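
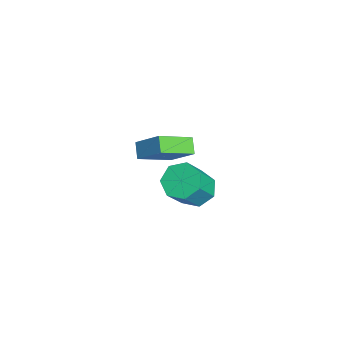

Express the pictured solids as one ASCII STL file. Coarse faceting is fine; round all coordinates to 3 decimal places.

solid 
facet normal -0.419 0.396 -0.817
outer loop
vertex 3.938 4.327 -1.119
vertex 3.068 4.336 -0.668
vertex 3.756 5.034 -0.683
endloop
endfacet
facet normal 0.882 0.390 -0.264
outer loop
vertex 3.938 4.327 -1.119
vertex 3.756 5.034 -0.683
vertex 4.841 3.475 0.636
endloop
endfacet
facet normal 0.882 0.390 -0.264
outer loop
vertex 4.841 3.475 0.636
vertex 3.756 5.034 -0.683
vertex 4.659 4.182 1.073
endloop
endfacet
facet normal 0.420 -0.396 0.816
outer loop
vertex 4.841 3.475 0.636
vertex 4.659 4.182 1.073
vertex 3.972 3.484 1.088
endloop
endfacet
facet normal -0.420 0.396 -0.816
outer loop
vertex 3.756 5.034 -0.683
vertex 3.068 4.336 -0.668
vertex 3.056 5.215 -0.235
endloop
endfacet
facet normal 0.382 0.893 0.237
outer loop
vertex 3.756 5.034 -0.683
vertex 3.056 5.215 -0.235
vertex 4.659 4.182 1.073
endloop
endfacet
facet normal 0.382 0.893 0.237
outer loop
vertex 4.659 4.182 1.073
vertex 3.056 5.215 -0.235
vertex 3.959 4.363 1.521
endloop
endfacet
facet normal 0.420 -0.396 0.816
outer loop
vertex 4.659 4.182 1.073
vertex 3.959 4.363 1.521
vertex 3.972 3.484 1.088
endloop
endfacet
facet normal -0.421 0.396 -0.816
outer loop
vertex 3.056 5.215 -0.235
vertex 3.068 4.336 -0.668
vertex 2.366 4.734 -0.113
endloop
endfacet
facet normal -0.405 0.723 0.559
outer loop
vertex 3.056 5.215 -0.235
vertex 2.366 4.734 -0.113
vertex 3.959 4.363 1.521
endloop
endfacet
facet normal -0.405 0.723 0.559
outer loop
vertex 3.959 4.363 1.521
vertex 2.366 4.734 -0.113
vertex 3.269 3.882 1.643
endloop
endfacet
facet normal 0.420 -0.396 0.816
outer loop
vertex 3.959 4.363 1.521
vertex 3.269 3.882 1.643
vertex 3.972 3.484 1.088
endloop
endfacet
facet normal -0.420 0.397 -0.816
outer loop
vertex 2.366 4.734 -0.113
vertex 3.068 4.336 -0.668
vertex 2.204 3.954 -0.409
endloop
endfacet
facet normal -0.887 0.009 0.461
outer loop
vertex 2.366 4.734 -0.113
vertex 2.204 3.954 -0.409
vertex 3.269 3.882 1.643
endloop
endfacet
facet normal -0.887 0.009 0.461
outer loop
vertex 3.269 3.882 1.643
vertex 2.204 3.954 -0.409
vertex 3.107 3.101 1.347
endloop
endfacet
facet normal 0.420 -0.397 0.816
outer loop
vertex 3.269 3.882 1.643
vertex 3.107 3.101 1.347
vertex 3.972 3.484 1.088
endloop
endfacet
facet normal -0.420 0.396 -0.816
outer loop
vertex 2.204 3.954 -0.409
vertex 3.068 4.336 -0.668
vertex 2.693 3.461 -0.9
endloop
endfacet
facet normal -0.702 -0.712 0.015
outer loop
vertex 2.204 3.954 -0.409
vertex 2.693 3.461 -0.9
vertex 3.107 3.101 1.347
endloop
endfacet
facet normal -0.701 -0.713 0.015
outer loop
vertex 3.107 3.101 1.347
vertex 2.693 3.461 -0.9
vertex 3.597 2.609 0.856
endloop
endfacet
facet normal 0.420 -0.396 0.816
outer loop
vertex 3.107 3.101 1.347
vertex 3.597 2.609 0.856
vertex 3.972 3.484 1.088
endloop
endfacet
facet normal -0.420 0.396 -0.817
outer loop
vertex 2.693 3.461 -0.9
vertex 3.068 4.336 -0.668
vertex 3.465 3.627 -1.216
endloop
endfacet
facet normal 0.012 -0.897 -0.442
outer loop
vertex 2.693 3.461 -0.9
vertex 3.465 3.627 -1.216
vertex 3.597 2.609 0.856
endloop
endfacet
facet normal 0.012 -0.897 -0.442
outer loop
vertex 3.597 2.609 0.856
vertex 3.465 3.627 -1.216
vertex 4.368 2.775 0.539
endloop
endfacet
facet normal 0.421 -0.397 0.816
outer loop
vertex 3.597 2.609 0.856
vertex 4.368 2.775 0.539
vertex 3.972 3.484 1.088
endloop
endfacet
facet normal -0.419 0.396 -0.817
outer loop
vertex 3.465 3.627 -1.216
vertex 3.068 4.336 -0.668
vertex 3.938 4.327 -1.119
endloop
endfacet
facet normal 0.717 -0.406 -0.566
outer loop
vertex 3.465 3.627 -1.216
vertex 3.938 4.327 -1.119
vertex 4.368 2.775 0.539
endloop
endfacet
facet normal 0.717 -0.406 -0.566
outer loop
vertex 4.368 2.775 0.539
vertex 3.938 4.327 -1.119
vertex 4.841 3.475 0.636
endloop
endfacet
facet normal 0.420 -0.397 0.816
outer loop
vertex 4.368 2.775 0.539
vertex 4.841 3.475 0.636
vertex 3.972 3.484 1.088
endloop
endfacet
facet normal -0.488 -0.549 -0.678
outer loop
vertex -1.536 2.462 -2.85
vertex -2.318 2.518 -2.332
vertex -2.082 4.195 -3.861
endloop
endfacet
facet normal 0.832 -0.060 -0.551
outer loop
vertex -1.222 5.162 -2.668
vertex -1.536 2.462 -2.85
vertex -2.082 4.195 -3.861
endloop
endfacet
facet normal -0.488 -0.549 -0.678
outer loop
vertex -2.082 4.195 -3.861
vertex -2.318 2.518 -2.332
vertex -2.864 4.251 -3.343
endloop
endfacet
facet normal -0.262 0.833 -0.486
outer loop
vertex -2.864 4.251 -3.343
vertex -1.222 5.162 -2.668
vertex -2.082 4.195 -3.861
endloop
endfacet
facet normal 0.262 -0.833 0.486
outer loop
vertex -1.536 2.462 -2.85
vertex -1.458 3.485 -1.139
vertex -2.318 2.518 -2.332
endloop
endfacet
facet normal 0.832 -0.060 -0.551
outer loop
vertex -0.676 3.429 -1.657
vertex -1.536 2.462 -2.85
vertex -1.222 5.162 -2.668
endloop
endfacet
facet normal 0.262 -0.833 0.486
outer loop
vertex -0.676 3.429 -1.657
vertex -1.458 3.485 -1.139
vertex -1.536 2.462 -2.85
endloop
endfacet
facet normal -0.832 0.060 0.551
outer loop
vertex -2.318 2.518 -2.332
vertex -1.458 3.485 -1.139
vertex -2.864 4.251 -3.343
endloop
endfacet
facet normal -0.262 0.833 -0.486
outer loop
vertex -2.004 5.218 -2.15
vertex -1.222 5.162 -2.668
vertex -2.864 4.251 -3.343
endloop
endfacet
facet normal -0.832 0.060 0.551
outer loop
vertex -2.864 4.251 -3.343
vertex -1.458 3.485 -1.139
vertex -2.004 5.218 -2.15
endloop
endfacet
facet normal 0.488 0.549 0.678
outer loop
vertex -2.004 5.218 -2.15
vertex -0.676 3.429 -1.657
vertex -1.222 5.162 -2.668
endloop
endfacet
facet normal 0.488 0.549 0.678
outer loop
vertex -1.458 3.485 -1.139
vertex -0.676 3.429 -1.657
vertex -2.004 5.218 -2.15
endloop
endfacet

endsolid


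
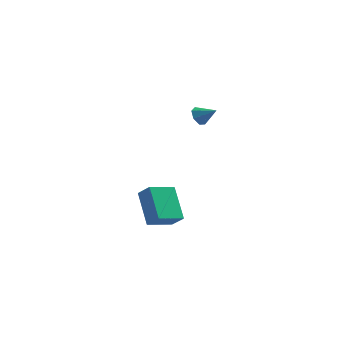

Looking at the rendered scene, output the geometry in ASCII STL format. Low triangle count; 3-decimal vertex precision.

solid 
facet normal -0.664 -0.696 0.272
outer loop
vertex -1.795 -4.792 0.118
vertex -2.55 -3.514 1.547
vertex -2.46 -4.423 -0.562
endloop
endfacet
facet normal 0.366 -0.620 -0.694
outer loop
vertex -1.47 -3.386 -0.967
vertex -1.795 -4.792 0.118
vertex -2.46 -4.423 -0.562
endloop
endfacet
facet normal -0.664 -0.697 0.272
outer loop
vertex -2.46 -4.423 -0.562
vertex -2.55 -3.514 1.547
vertex -3.215 -3.146 0.867
endloop
endfacet
facet normal -0.651 0.361 -0.667
outer loop
vertex -3.215 -3.146 0.867
vertex -1.47 -3.386 -0.967
vertex -2.46 -4.423 -0.562
endloop
endfacet
facet normal 0.651 -0.361 0.667
outer loop
vertex -1.795 -4.792 0.118
vertex -1.56 -2.477 1.142
vertex -2.55 -3.514 1.547
endloop
endfacet
facet normal 0.366 -0.620 -0.694
outer loop
vertex -0.805 -3.754 -0.287
vertex -1.795 -4.792 0.118
vertex -1.47 -3.386 -0.967
endloop
endfacet
facet normal 0.652 -0.361 0.667
outer loop
vertex -0.805 -3.754 -0.287
vertex -1.56 -2.477 1.142
vertex -1.795 -4.792 0.118
endloop
endfacet
facet normal -0.366 0.620 0.694
outer loop
vertex -2.55 -3.514 1.547
vertex -1.56 -2.477 1.142
vertex -3.215 -3.146 0.867
endloop
endfacet
facet normal -0.652 0.361 -0.667
outer loop
vertex -2.225 -2.108 0.462
vertex -1.47 -3.386 -0.967
vertex -3.215 -3.146 0.867
endloop
endfacet
facet normal -0.366 0.620 0.694
outer loop
vertex -3.215 -3.146 0.867
vertex -1.56 -2.477 1.142
vertex -2.225 -2.108 0.462
endloop
endfacet
facet normal 0.664 0.697 -0.272
outer loop
vertex -2.225 -2.108 0.462
vertex -0.805 -3.754 -0.287
vertex -1.47 -3.386 -0.967
endloop
endfacet
facet normal 0.664 0.697 -0.272
outer loop
vertex -1.56 -2.477 1.142
vertex -0.805 -3.754 -0.287
vertex -2.225 -2.108 0.462
endloop
endfacet
facet normal -0.848 0.132 -0.514
outer loop
vertex -1.205 2.878 3.116
vertex -1.531 2.883 3.655
vertex -1.27 3.368 3.349
endloop
endfacet
facet normal 0.846 0.316 -0.430
outer loop
vertex -1.205 2.878 3.116
vertex -1.27 3.368 3.349
vertex -0.589 2.737 4.225
endloop
endfacet
facet normal -0.848 0.133 -0.513
outer loop
vertex -1.27 3.368 3.349
vertex -1.531 2.883 3.655
vertex -1.531 3.493 3.813
endloop
endfacet
facet normal 0.590 0.799 0.117
outer loop
vertex -1.27 3.368 3.349
vertex -1.531 3.493 3.813
vertex -0.589 2.737 4.225
endloop
endfacet
facet normal -0.848 0.133 -0.513
outer loop
vertex -1.531 3.493 3.813
vertex -1.531 2.883 3.655
vertex -1.792 3.159 4.158
endloop
endfacet
facet normal 0.181 0.635 0.751
outer loop
vertex -1.531 3.493 3.813
vertex -1.792 3.159 4.158
vertex -0.589 2.737 4.225
endloop
endfacet
facet normal -0.849 0.131 -0.512
outer loop
vertex -1.792 3.159 4.158
vertex -1.531 2.883 3.655
vertex -1.856 2.617 4.125
endloop
endfacet
facet normal -0.074 -0.052 0.996
outer loop
vertex -1.792 3.159 4.158
vertex -1.856 2.617 4.125
vertex -0.589 2.737 4.225
endloop
endfacet
facet normal -0.849 0.131 -0.513
outer loop
vertex -1.856 2.617 4.125
vertex -1.531 2.883 3.655
vertex -1.675 2.276 3.738
endloop
endfacet
facet normal 0.018 -0.746 0.666
outer loop
vertex -1.856 2.617 4.125
vertex -1.675 2.276 3.738
vertex -0.589 2.737 4.225
endloop
endfacet
facet normal -0.849 0.131 -0.512
outer loop
vertex -1.675 2.276 3.738
vertex -1.531 2.883 3.655
vertex -1.386 2.392 3.289
endloop
endfacet
facet normal 0.387 -0.922 0.011
outer loop
vertex -1.675 2.276 3.738
vertex -1.386 2.392 3.289
vertex -0.589 2.737 4.225
endloop
endfacet
facet normal -0.848 0.133 -0.514
outer loop
vertex -1.386 2.392 3.289
vertex -1.531 2.883 3.655
vertex -1.205 2.878 3.116
endloop
endfacet
facet normal 0.755 -0.451 -0.477
outer loop
vertex -1.386 2.392 3.289
vertex -1.205 2.878 3.116
vertex -0.589 2.737 4.225
endloop
endfacet

endsolid


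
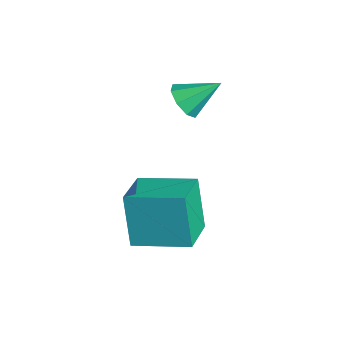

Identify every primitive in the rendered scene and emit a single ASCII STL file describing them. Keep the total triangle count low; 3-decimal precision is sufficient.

solid 
facet normal -0.504 -0.844 -0.185
outer loop
vertex 1.91 -4.648 -0.143
vertex 0.516 -3.715 -0.605
vertex 2.612 -4.617 -2.196
endloop
endfacet
facet normal 0.801 -0.536 0.266
outer loop
vertex 3.704 -2.785 -1.795
vertex 1.91 -4.648 -0.143
vertex 2.612 -4.617 -2.196
endloop
endfacet
facet normal -0.503 -0.844 -0.185
outer loop
vertex 2.612 -4.617 -2.196
vertex 0.516 -3.715 -0.605
vertex 1.218 -3.684 -2.659
endloop
endfacet
facet normal 0.324 0.014 -0.946
outer loop
vertex 1.218 -3.684 -2.659
vertex 3.704 -2.785 -1.795
vertex 2.612 -4.617 -2.196
endloop
endfacet
facet normal -0.323 -0.014 0.946
outer loop
vertex 1.91 -4.648 -0.143
vertex 1.608 -1.883 -0.204
vertex 0.516 -3.715 -0.605
endloop
endfacet
facet normal 0.801 -0.536 0.266
outer loop
vertex 3.002 -2.816 0.259
vertex 1.91 -4.648 -0.143
vertex 3.704 -2.785 -1.795
endloop
endfacet
facet normal -0.324 -0.015 0.946
outer loop
vertex 3.002 -2.816 0.259
vertex 1.608 -1.883 -0.204
vertex 1.91 -4.648 -0.143
endloop
endfacet
facet normal -0.801 0.536 -0.266
outer loop
vertex 0.516 -3.715 -0.605
vertex 1.608 -1.883 -0.204
vertex 1.218 -3.684 -2.659
endloop
endfacet
facet normal 0.323 0.015 -0.946
outer loop
vertex 2.31 -1.852 -2.257
vertex 3.704 -2.785 -1.795
vertex 1.218 -3.684 -2.659
endloop
endfacet
facet normal -0.801 0.536 -0.266
outer loop
vertex 1.218 -3.684 -2.659
vertex 1.608 -1.883 -0.204
vertex 2.31 -1.852 -2.257
endloop
endfacet
facet normal 0.504 0.844 0.185
outer loop
vertex 2.31 -1.852 -2.257
vertex 3.002 -2.816 0.259
vertex 3.704 -2.785 -1.795
endloop
endfacet
facet normal 0.503 0.844 0.185
outer loop
vertex 1.608 -1.883 -0.204
vertex 3.002 -2.816 0.259
vertex 2.31 -1.852 -2.257
endloop
endfacet
facet normal -0.206 -0.787 -0.581
outer loop
vertex -0.713 -1.205 1.017
vertex -1.296 -1.433 1.532
vertex -1.263 -0.958 0.877
endloop
endfacet
facet normal 0.459 0.758 -0.463
outer loop
vertex -0.713 -1.205 1.017
vertex -1.263 -0.958 0.877
vertex -0.964 -0.167 2.468
endloop
endfacet
facet normal -0.205 -0.787 -0.581
outer loop
vertex -1.263 -0.958 0.877
vertex -1.296 -1.433 1.532
vertex -1.833 -0.989 1.12
endloop
endfacet
facet normal -0.219 0.889 -0.401
outer loop
vertex -1.263 -0.958 0.877
vertex -1.833 -0.989 1.12
vertex -0.964 -0.167 2.468
endloop
endfacet
facet normal -0.205 -0.787 -0.581
outer loop
vertex -1.833 -0.989 1.12
vertex -1.296 -1.433 1.532
vertex -2.088 -1.28 1.604
endloop
endfacet
facet normal -0.718 0.695 0.039
outer loop
vertex -1.833 -0.989 1.12
vertex -2.088 -1.28 1.604
vertex -0.964 -0.167 2.468
endloop
endfacet
facet normal -0.205 -0.787 -0.581
outer loop
vertex -2.088 -1.28 1.604
vertex -1.296 -1.433 1.532
vertex -1.878 -1.661 2.046
endloop
endfacet
facet normal -0.746 0.286 0.601
outer loop
vertex -2.088 -1.28 1.604
vertex -1.878 -1.661 2.046
vertex -0.964 -0.167 2.468
endloop
endfacet
facet normal -0.206 -0.786 -0.582
outer loop
vertex -1.878 -1.661 2.046
vertex -1.296 -1.433 1.532
vertex -1.328 -1.909 2.186
endloop
endfacet
facet normal -0.285 -0.095 0.954
outer loop
vertex -1.878 -1.661 2.046
vertex -1.328 -1.909 2.186
vertex -0.964 -0.167 2.468
endloop
endfacet
facet normal -0.206 -0.786 -0.582
outer loop
vertex -1.328 -1.909 2.186
vertex -1.296 -1.433 1.532
vertex -0.758 -1.878 1.943
endloop
endfacet
facet normal 0.392 -0.226 0.892
outer loop
vertex -1.328 -1.909 2.186
vertex -0.758 -1.878 1.943
vertex -0.964 -0.167 2.468
endloop
endfacet
facet normal -0.206 -0.787 -0.582
outer loop
vertex -0.758 -1.878 1.943
vertex -1.296 -1.433 1.532
vertex -0.503 -1.587 1.459
endloop
endfacet
facet normal 0.892 -0.031 0.451
outer loop
vertex -0.758 -1.878 1.943
vertex -0.503 -1.587 1.459
vertex -0.964 -0.167 2.468
endloop
endfacet
facet normal -0.206 -0.787 -0.582
outer loop
vertex -0.503 -1.587 1.459
vertex -1.296 -1.433 1.532
vertex -0.713 -1.205 1.017
endloop
endfacet
facet normal 0.919 0.377 -0.111
outer loop
vertex -0.503 -1.587 1.459
vertex -0.713 -1.205 1.017
vertex -0.964 -0.167 2.468
endloop
endfacet

endsolid


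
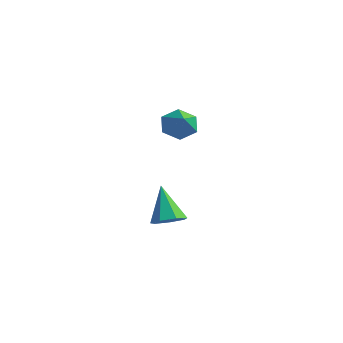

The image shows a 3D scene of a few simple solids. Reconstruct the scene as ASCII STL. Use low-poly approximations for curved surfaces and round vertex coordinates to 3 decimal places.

solid 
facet normal 0.472 -0.123 -0.873
outer loop
vertex 3.013 -3.523 -1.99
vertex 2.369 -3.403 -2.355
vertex 2.888 -2.904 -2.145
endloop
endfacet
facet normal 0.643 0.306 0.702
outer loop
vertex 3.013 -3.523 -1.99
vertex 2.888 -2.904 -2.145
vertex 1.511 -3.177 -0.765
endloop
endfacet
facet normal 0.472 -0.123 -0.873
outer loop
vertex 2.888 -2.904 -2.145
vertex 2.369 -3.403 -2.355
vertex 2.372 -2.66 -2.458
endloop
endfacet
facet normal 0.199 0.904 0.377
outer loop
vertex 2.888 -2.904 -2.145
vertex 2.372 -2.66 -2.458
vertex 1.511 -3.177 -0.765
endloop
endfacet
facet normal 0.471 -0.123 -0.873
outer loop
vertex 2.372 -2.66 -2.458
vertex 2.369 -3.403 -2.355
vertex 1.854 -2.975 -2.693
endloop
endfacet
facet normal -0.519 0.855 -0.003
outer loop
vertex 2.372 -2.66 -2.458
vertex 1.854 -2.975 -2.693
vertex 1.511 -3.177 -0.765
endloop
endfacet
facet normal 0.470 -0.124 -0.874
outer loop
vertex 1.854 -2.975 -2.693
vertex 2.369 -3.403 -2.355
vertex 1.723 -3.613 -2.673
endloop
endfacet
facet normal -0.969 0.194 -0.152
outer loop
vertex 1.854 -2.975 -2.693
vertex 1.723 -3.613 -2.673
vertex 1.511 -3.177 -0.765
endloop
endfacet
facet normal 0.470 -0.124 -0.874
outer loop
vertex 1.723 -3.613 -2.673
vertex 2.369 -3.403 -2.355
vertex 2.079 -4.092 -2.413
endloop
endfacet
facet normal -0.813 -0.581 0.042
outer loop
vertex 1.723 -3.613 -2.673
vertex 2.079 -4.092 -2.413
vertex 1.511 -3.177 -0.765
endloop
endfacet
facet normal 0.471 -0.125 -0.873
outer loop
vertex 2.079 -4.092 -2.413
vertex 2.369 -3.403 -2.355
vertex 2.653 -4.052 -2.109
endloop
endfacet
facet normal -0.168 -0.885 0.434
outer loop
vertex 2.079 -4.092 -2.413
vertex 2.653 -4.052 -2.109
vertex 1.511 -3.177 -0.765
endloop
endfacet
facet normal 0.472 -0.125 -0.873
outer loop
vertex 2.653 -4.052 -2.109
vertex 2.369 -3.403 -2.355
vertex 3.013 -3.523 -1.99
endloop
endfacet
facet normal 0.480 -0.490 0.727
outer loop
vertex 2.653 -4.052 -2.109
vertex 3.013 -3.523 -1.99
vertex 1.511 -3.177 -0.765
endloop
endfacet
facet normal -0.770 0.379 -0.513
outer loop
vertex -2.762 1.772 0.045
vertex -3.302 1.222 0.449
vertex -3.144 2.006 0.791
endloop
endfacet
facet normal 0.782 0.584 0.218
outer loop
vertex -2.762 1.772 0.045
vertex -3.144 2.006 0.791
vertex -2.278 0.718 1.131
endloop
endfacet
facet normal -0.770 0.379 -0.513
outer loop
vertex -3.144 2.006 0.791
vertex -3.302 1.222 0.449
vertex -3.684 1.456 1.195
endloop
endfacet
facet normal 0.251 0.401 0.881
outer loop
vertex -3.144 2.006 0.791
vertex -3.684 1.456 1.195
vertex -2.278 0.718 1.131
endloop
endfacet
facet normal -0.770 0.380 -0.513
outer loop
vertex -3.684 1.456 1.195
vertex -3.302 1.222 0.449
vertex -3.842 0.672 0.852
endloop
endfacet
facet normal -0.153 -0.370 0.916
outer loop
vertex -3.684 1.456 1.195
vertex -3.842 0.672 0.852
vertex -2.278 0.718 1.131
endloop
endfacet
facet normal -0.770 0.380 -0.513
outer loop
vertex -3.842 0.672 0.852
vertex -3.302 1.222 0.449
vertex -3.46 0.438 0.106
endloop
endfacet
facet normal -0.023 -0.957 0.288
outer loop
vertex -3.842 0.672 0.852
vertex -3.46 0.438 0.106
vertex -2.278 0.718 1.131
endloop
endfacet
facet normal -0.770 0.380 -0.513
outer loop
vertex -3.46 0.438 0.106
vertex -3.302 1.222 0.449
vertex -2.92 0.988 -0.297
endloop
endfacet
facet normal 0.509 -0.775 -0.375
outer loop
vertex -3.46 0.438 0.106
vertex -2.92 0.988 -0.297
vertex -2.278 0.718 1.131
endloop
endfacet
facet normal -0.770 0.379 -0.513
outer loop
vertex -2.92 0.988 -0.297
vertex -3.302 1.222 0.449
vertex -2.762 1.772 0.045
endloop
endfacet
facet normal 0.912 -0.005 -0.411
outer loop
vertex -2.92 0.988 -0.297
vertex -2.762 1.772 0.045
vertex -2.278 0.718 1.131
endloop
endfacet

endsolid


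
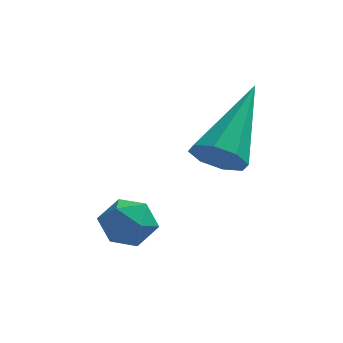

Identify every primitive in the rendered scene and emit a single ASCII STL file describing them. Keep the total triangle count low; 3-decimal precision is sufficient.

solid 
facet normal -0.193 0.967 0.163
outer loop
vertex -2.331 1.873 -3.624
vertex -2.237 1.786 -2.996
vertex -1.745 1.948 -3.374
endloop
endfacet
facet normal 0.094 0.871 -0.483
outer loop
vertex -2.331 1.873 -3.624
vertex -1.745 1.948 -3.374
vertex -1.818 1.645 -3.935
endloop
endfacet
facet normal -0.327 0.420 -0.847
outer loop
vertex -2.331 1.873 -3.624
vertex -1.818 1.645 -3.935
vertex -2.354 1.295 -3.902
endloop
endfacet
facet normal -0.872 0.240 -0.426
outer loop
vertex -2.331 1.873 -3.624
vertex -2.354 1.295 -3.902
vertex -2.613 1.383 -3.322
endloop
endfacet
facet normal -0.792 0.578 0.199
outer loop
vertex -2.331 1.873 -3.624
vertex -2.613 1.383 -3.322
vertex -2.237 1.786 -2.996
endloop
endfacet
facet normal 0.730 0.557 -0.396
outer loop
vertex -1.818 1.645 -3.935
vertex -1.745 1.948 -3.374
vertex -1.407 1.417 -3.498
endloop
endfacet
facet normal 0.263 0.714 0.648
outer loop
vertex -1.745 1.948 -3.374
vertex -2.237 1.786 -2.996
vertex -1.666 1.505 -2.918
endloop
endfacet
facet normal -0.703 0.085 0.706
outer loop
vertex -2.237 1.786 -2.996
vertex -2.613 1.383 -3.322
vertex -2.202 1.155 -2.885
endloop
endfacet
facet normal -0.834 -0.460 -0.303
outer loop
vertex -2.613 1.383 -3.322
vertex -2.354 1.295 -3.902
vertex -2.275 0.852 -3.446
endloop
endfacet
facet normal 0.051 -0.170 -0.984
outer loop
vertex -2.354 1.295 -3.902
vertex -1.818 1.645 -3.935
vertex -1.783 1.014 -3.824
endloop
endfacet
facet normal 0.872 -0.240 0.426
outer loop
vertex -1.689 0.927 -3.196
vertex -1.407 1.417 -3.498
vertex -1.666 1.505 -2.918
endloop
endfacet
facet normal 0.327 -0.420 0.847
outer loop
vertex -1.689 0.927 -3.196
vertex -1.666 1.505 -2.918
vertex -2.202 1.155 -2.885
endloop
endfacet
facet normal -0.094 -0.871 0.483
outer loop
vertex -1.689 0.927 -3.196
vertex -2.202 1.155 -2.885
vertex -2.275 0.852 -3.446
endloop
endfacet
facet normal 0.193 -0.967 -0.163
outer loop
vertex -1.689 0.927 -3.196
vertex -2.275 0.852 -3.446
vertex -1.783 1.014 -3.824
endloop
endfacet
facet normal 0.792 -0.578 -0.199
outer loop
vertex -1.689 0.927 -3.196
vertex -1.783 1.014 -3.824
vertex -1.407 1.417 -3.498
endloop
endfacet
facet normal 0.834 0.460 0.303
outer loop
vertex -1.666 1.505 -2.918
vertex -1.407 1.417 -3.498
vertex -1.745 1.948 -3.374
endloop
endfacet
facet normal -0.051 0.170 0.984
outer loop
vertex -2.202 1.155 -2.885
vertex -1.666 1.505 -2.918
vertex -2.237 1.786 -2.996
endloop
endfacet
facet normal -0.730 -0.557 0.396
outer loop
vertex -2.275 0.852 -3.446
vertex -2.202 1.155 -2.885
vertex -2.613 1.383 -3.322
endloop
endfacet
facet normal -0.263 -0.714 -0.648
outer loop
vertex -1.783 1.014 -3.824
vertex -2.275 0.852 -3.446
vertex -2.354 1.295 -3.902
endloop
endfacet
facet normal 0.703 -0.085 -0.706
outer loop
vertex -1.407 1.417 -3.498
vertex -1.783 1.014 -3.824
vertex -1.818 1.645 -3.935
endloop
endfacet
facet normal -0.278 -0.773 -0.570
outer loop
vertex 0.141 2.175 -2.269
vertex -0.327 2.047 -1.867
vertex -0.267 2.405 -2.382
endloop
endfacet
facet normal 0.511 0.606 -0.609
outer loop
vertex 0.141 2.175 -2.269
vertex -0.267 2.405 -2.382
vertex 0.267 3.693 -0.653
endloop
endfacet
facet normal -0.280 -0.773 -0.570
outer loop
vertex -0.267 2.405 -2.382
vertex -0.327 2.047 -1.867
vertex -0.71 2.426 -2.193
endloop
endfacet
facet normal -0.195 0.814 -0.547
outer loop
vertex -0.267 2.405 -2.382
vertex -0.71 2.426 -2.193
vertex 0.267 3.693 -0.653
endloop
endfacet
facet normal -0.278 -0.772 -0.571
outer loop
vertex -0.71 2.426 -2.193
vertex -0.327 2.047 -1.867
vertex -0.929 2.224 -1.813
endloop
endfacet
facet normal -0.743 0.665 -0.075
outer loop
vertex -0.71 2.426 -2.193
vertex -0.929 2.224 -1.813
vertex 0.267 3.693 -0.653
endloop
endfacet
facet normal -0.278 -0.773 -0.570
outer loop
vertex -0.929 2.224 -1.813
vertex -0.327 2.047 -1.867
vertex -0.794 1.919 -1.465
endloop
endfacet
facet normal -0.813 0.244 0.529
outer loop
vertex -0.929 2.224 -1.813
vertex -0.794 1.919 -1.465
vertex 0.267 3.693 -0.653
endloop
endfacet
facet normal -0.278 -0.773 -0.570
outer loop
vertex -0.794 1.919 -1.465
vertex -0.327 2.047 -1.867
vertex -0.386 1.689 -1.352
endloop
endfacet
facet normal -0.364 -0.199 0.910
outer loop
vertex -0.794 1.919 -1.465
vertex -0.386 1.689 -1.352
vertex 0.267 3.693 -0.653
endloop
endfacet
facet normal -0.280 -0.773 -0.569
outer loop
vertex -0.386 1.689 -1.352
vertex -0.327 2.047 -1.867
vertex 0.057 1.668 -1.541
endloop
endfacet
facet normal 0.342 -0.407 0.847
outer loop
vertex -0.386 1.689 -1.352
vertex 0.057 1.668 -1.541
vertex 0.267 3.693 -0.653
endloop
endfacet
facet normal -0.278 -0.773 -0.571
outer loop
vertex 0.057 1.668 -1.541
vertex -0.327 2.047 -1.867
vertex 0.276 1.87 -1.921
endloop
endfacet
facet normal 0.890 -0.257 0.376
outer loop
vertex 0.057 1.668 -1.541
vertex 0.276 1.87 -1.921
vertex 0.267 3.693 -0.653
endloop
endfacet
facet normal -0.278 -0.773 -0.570
outer loop
vertex 0.276 1.87 -1.921
vertex -0.327 2.047 -1.867
vertex 0.141 2.175 -2.269
endloop
endfacet
facet normal 0.960 0.164 -0.229
outer loop
vertex 0.276 1.87 -1.921
vertex 0.141 2.175 -2.269
vertex 0.267 3.693 -0.653
endloop
endfacet

endsolid


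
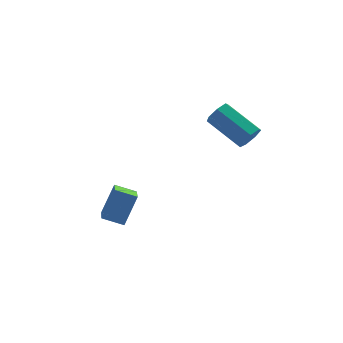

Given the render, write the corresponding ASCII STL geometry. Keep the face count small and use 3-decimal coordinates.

solid 
facet normal -0.519 -0.252 -0.817
outer loop
vertex -2.921 1.68 -0.466
vertex -2.367 2.979 -1.218
vertex -2.069 1.106 -0.83
endloop
endfacet
facet normal -0.346 -0.812 0.470
outer loop
vertex -1.213 1.521 0.518
vertex -2.921 1.68 -0.466
vertex -2.069 1.106 -0.83
endloop
endfacet
facet normal -0.519 -0.252 -0.817
outer loop
vertex -2.069 1.106 -0.83
vertex -2.367 2.979 -1.218
vertex -1.515 2.405 -1.582
endloop
endfacet
facet normal 0.782 -0.527 -0.334
outer loop
vertex -1.515 2.405 -1.582
vertex -1.213 1.521 0.518
vertex -2.069 1.106 -0.83
endloop
endfacet
facet normal -0.782 0.527 0.334
outer loop
vertex -2.921 1.68 -0.466
vertex -1.511 3.394 0.13
vertex -2.367 2.979 -1.218
endloop
endfacet
facet normal -0.346 -0.812 0.470
outer loop
vertex -2.065 2.095 0.882
vertex -2.921 1.68 -0.466
vertex -1.213 1.521 0.518
endloop
endfacet
facet normal -0.782 0.527 0.334
outer loop
vertex -2.065 2.095 0.882
vertex -1.511 3.394 0.13
vertex -2.921 1.68 -0.466
endloop
endfacet
facet normal 0.346 0.812 -0.470
outer loop
vertex -2.367 2.979 -1.218
vertex -1.511 3.394 0.13
vertex -1.515 2.405 -1.582
endloop
endfacet
facet normal 0.782 -0.527 -0.334
outer loop
vertex -0.659 2.82 -0.234
vertex -1.213 1.521 0.518
vertex -1.515 2.405 -1.582
endloop
endfacet
facet normal 0.346 0.812 -0.470
outer loop
vertex -1.515 2.405 -1.582
vertex -1.511 3.394 0.13
vertex -0.659 2.82 -0.234
endloop
endfacet
facet normal 0.519 0.252 0.817
outer loop
vertex -0.659 2.82 -0.234
vertex -2.065 2.095 0.882
vertex -1.213 1.521 0.518
endloop
endfacet
facet normal 0.519 0.252 0.817
outer loop
vertex -1.511 3.394 0.13
vertex -2.065 2.095 0.882
vertex -0.659 2.82 -0.234
endloop
endfacet
facet normal 0.390 -0.808 -0.441
outer loop
vertex 4.318 0.506 3.994
vertex 3.988 0.666 3.409
vertex 4.618 0.858 3.614
endloop
endfacet
facet normal 0.772 0.027 0.635
outer loop
vertex 4.318 0.506 3.994
vertex 4.618 0.858 3.614
vertex 3.502 2.194 4.916
endloop
endfacet
facet normal 0.772 0.027 0.635
outer loop
vertex 3.502 2.194 4.916
vertex 4.618 0.858 3.614
vertex 3.802 2.547 4.536
endloop
endfacet
facet normal -0.391 0.808 0.441
outer loop
vertex 3.502 2.194 4.916
vertex 3.802 2.547 4.536
vertex 3.172 2.354 4.331
endloop
endfacet
facet normal 0.390 -0.808 -0.442
outer loop
vertex 4.618 0.858 3.614
vertex 3.988 0.666 3.409
vertex 4.444 1.066 3.08
endloop
endfacet
facet normal 0.874 0.476 -0.099
outer loop
vertex 4.618 0.858 3.614
vertex 4.444 1.066 3.08
vertex 3.802 2.547 4.536
endloop
endfacet
facet normal 0.873 0.477 -0.100
outer loop
vertex 3.802 2.547 4.536
vertex 4.444 1.066 3.08
vertex 3.628 2.754 4.002
endloop
endfacet
facet normal -0.391 0.808 0.441
outer loop
vertex 3.802 2.547 4.536
vertex 3.628 2.754 4.002
vertex 3.172 2.354 4.331
endloop
endfacet
facet normal 0.391 -0.808 -0.441
outer loop
vertex 4.444 1.066 3.08
vertex 3.988 0.666 3.409
vertex 3.927 0.972 2.794
endloop
endfacet
facet normal 0.317 0.568 -0.760
outer loop
vertex 4.444 1.066 3.08
vertex 3.927 0.972 2.794
vertex 3.628 2.754 4.002
endloop
endfacet
facet normal 0.318 0.568 -0.759
outer loop
vertex 3.628 2.754 4.002
vertex 3.927 0.972 2.794
vertex 3.111 2.661 3.716
endloop
endfacet
facet normal -0.390 0.808 0.442
outer loop
vertex 3.628 2.754 4.002
vertex 3.111 2.661 3.716
vertex 3.172 2.354 4.331
endloop
endfacet
facet normal 0.390 -0.809 -0.441
outer loop
vertex 3.927 0.972 2.794
vertex 3.988 0.666 3.409
vertex 3.455 0.648 2.971
endloop
endfacet
facet normal -0.477 0.232 -0.848
outer loop
vertex 3.927 0.972 2.794
vertex 3.455 0.648 2.971
vertex 3.111 2.661 3.716
endloop
endfacet
facet normal -0.478 0.232 -0.847
outer loop
vertex 3.111 2.661 3.716
vertex 3.455 0.648 2.971
vertex 2.639 2.336 3.893
endloop
endfacet
facet normal -0.390 0.808 0.442
outer loop
vertex 3.111 2.661 3.716
vertex 2.639 2.336 3.893
vertex 3.172 2.354 4.331
endloop
endfacet
facet normal 0.390 -0.808 -0.442
outer loop
vertex 3.455 0.648 2.971
vertex 3.988 0.666 3.409
vertex 3.385 0.337 3.478
endloop
endfacet
facet normal -0.913 -0.279 -0.297
outer loop
vertex 3.455 0.648 2.971
vertex 3.385 0.337 3.478
vertex 2.639 2.336 3.893
endloop
endfacet
facet normal -0.913 -0.279 -0.297
outer loop
vertex 2.639 2.336 3.893
vertex 3.385 0.337 3.478
vertex 2.569 2.026 4.4
endloop
endfacet
facet normal -0.389 0.809 0.441
outer loop
vertex 2.639 2.336 3.893
vertex 2.569 2.026 4.4
vertex 3.172 2.354 4.331
endloop
endfacet
facet normal 0.390 -0.808 -0.441
outer loop
vertex 3.385 0.337 3.478
vertex 3.988 0.666 3.409
vertex 3.769 0.274 3.933
endloop
endfacet
facet normal -0.661 -0.580 0.477
outer loop
vertex 3.385 0.337 3.478
vertex 3.769 0.274 3.933
vertex 2.569 2.026 4.4
endloop
endfacet
facet normal -0.661 -0.580 0.476
outer loop
vertex 2.569 2.026 4.4
vertex 3.769 0.274 3.933
vertex 2.953 1.962 4.855
endloop
endfacet
facet normal -0.389 0.808 0.442
outer loop
vertex 2.569 2.026 4.4
vertex 2.953 1.962 4.855
vertex 3.172 2.354 4.331
endloop
endfacet
facet normal 0.390 -0.808 -0.441
outer loop
vertex 3.769 0.274 3.933
vertex 3.988 0.666 3.409
vertex 4.318 0.506 3.994
endloop
endfacet
facet normal 0.089 -0.444 0.892
outer loop
vertex 3.769 0.274 3.933
vertex 4.318 0.506 3.994
vertex 2.953 1.962 4.855
endloop
endfacet
facet normal 0.089 -0.444 0.892
outer loop
vertex 2.953 1.962 4.855
vertex 4.318 0.506 3.994
vertex 3.502 2.194 4.916
endloop
endfacet
facet normal -0.390 0.808 0.441
outer loop
vertex 2.953 1.962 4.855
vertex 3.502 2.194 4.916
vertex 3.172 2.354 4.331
endloop
endfacet

endsolid


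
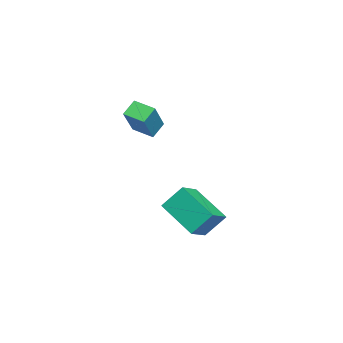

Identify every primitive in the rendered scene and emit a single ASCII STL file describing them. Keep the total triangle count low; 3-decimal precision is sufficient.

solid 
facet normal -0.663 0.077 -0.745
outer loop
vertex -0.131 -2.573 3.545
vertex 0.26 -1.585 3.299
vertex 0.474 -2.956 2.967
endloop
endfacet
facet normal -0.358 -0.906 0.225
outer loop
vertex 1.84 -3.115 4.501
vertex -0.131 -2.573 3.545
vertex 0.474 -2.956 2.967
endloop
endfacet
facet normal -0.663 0.077 -0.745
outer loop
vertex 0.474 -2.956 2.967
vertex 0.26 -1.585 3.299
vertex 0.865 -1.968 2.721
endloop
endfacet
facet normal 0.657 -0.416 -0.628
outer loop
vertex 0.865 -1.968 2.721
vertex 1.84 -3.115 4.501
vertex 0.474 -2.956 2.967
endloop
endfacet
facet normal -0.657 0.416 0.628
outer loop
vertex -0.131 -2.573 3.545
vertex 1.626 -1.744 4.833
vertex 0.26 -1.585 3.299
endloop
endfacet
facet normal -0.358 -0.906 0.225
outer loop
vertex 1.235 -2.732 5.079
vertex -0.131 -2.573 3.545
vertex 1.84 -3.115 4.501
endloop
endfacet
facet normal -0.657 0.416 0.628
outer loop
vertex 1.235 -2.732 5.079
vertex 1.626 -1.744 4.833
vertex -0.131 -2.573 3.545
endloop
endfacet
facet normal 0.358 0.906 -0.225
outer loop
vertex 0.26 -1.585 3.299
vertex 1.626 -1.744 4.833
vertex 0.865 -1.968 2.721
endloop
endfacet
facet normal 0.657 -0.416 -0.628
outer loop
vertex 2.231 -2.127 4.255
vertex 1.84 -3.115 4.501
vertex 0.865 -1.968 2.721
endloop
endfacet
facet normal 0.358 0.906 -0.225
outer loop
vertex 0.865 -1.968 2.721
vertex 1.626 -1.744 4.833
vertex 2.231 -2.127 4.255
endloop
endfacet
facet normal 0.663 -0.077 0.745
outer loop
vertex 2.231 -2.127 4.255
vertex 1.235 -2.732 5.079
vertex 1.84 -3.115 4.501
endloop
endfacet
facet normal 0.663 -0.077 0.745
outer loop
vertex 1.626 -1.744 4.833
vertex 1.235 -2.732 5.079
vertex 2.231 -2.127 4.255
endloop
endfacet
facet normal -0.570 -0.692 0.443
outer loop
vertex 2.548 -1.324 -0.698
vertex 2.306 -0.428 0.39
vertex 1.526 -0.868 -1.3
endloop
endfacet
facet normal 0.169 -0.626 -0.761
outer loop
vertex 2.774 0.648 -2.27
vertex 2.548 -1.324 -0.698
vertex 1.526 -0.868 -1.3
endloop
endfacet
facet normal -0.570 -0.692 0.443
outer loop
vertex 1.526 -0.868 -1.3
vertex 2.306 -0.428 0.39
vertex 1.285 0.028 -0.212
endloop
endfacet
facet normal -0.804 0.359 -0.474
outer loop
vertex 1.285 0.028 -0.212
vertex 2.774 0.648 -2.27
vertex 1.526 -0.868 -1.3
endloop
endfacet
facet normal 0.804 -0.359 0.474
outer loop
vertex 2.548 -1.324 -0.698
vertex 3.554 1.088 -0.58
vertex 2.306 -0.428 0.39
endloop
endfacet
facet normal 0.169 -0.626 -0.761
outer loop
vertex 3.795 0.192 -1.668
vertex 2.548 -1.324 -0.698
vertex 2.774 0.648 -2.27
endloop
endfacet
facet normal 0.804 -0.359 0.474
outer loop
vertex 3.795 0.192 -1.668
vertex 3.554 1.088 -0.58
vertex 2.548 -1.324 -0.698
endloop
endfacet
facet normal -0.169 0.626 0.761
outer loop
vertex 2.306 -0.428 0.39
vertex 3.554 1.088 -0.58
vertex 1.285 0.028 -0.212
endloop
endfacet
facet normal -0.804 0.358 -0.474
outer loop
vertex 2.532 1.544 -1.182
vertex 2.774 0.648 -2.27
vertex 1.285 0.028 -0.212
endloop
endfacet
facet normal -0.169 0.626 0.761
outer loop
vertex 1.285 0.028 -0.212
vertex 3.554 1.088 -0.58
vertex 2.532 1.544 -1.182
endloop
endfacet
facet normal 0.570 0.692 -0.443
outer loop
vertex 2.532 1.544 -1.182
vertex 3.795 0.192 -1.668
vertex 2.774 0.648 -2.27
endloop
endfacet
facet normal 0.570 0.692 -0.443
outer loop
vertex 3.554 1.088 -0.58
vertex 3.795 0.192 -1.668
vertex 2.532 1.544 -1.182
endloop
endfacet

endsolid


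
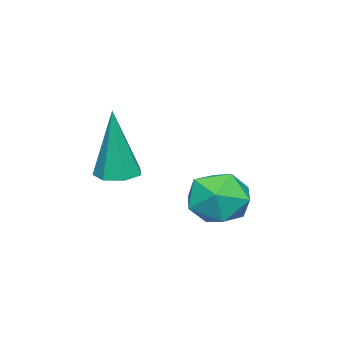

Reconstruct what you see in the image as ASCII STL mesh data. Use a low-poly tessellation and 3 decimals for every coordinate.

solid 
facet normal 0.328 0.695 0.639
outer loop
vertex -0.356 3.481 0.442
vertex -0.501 2.929 1.117
vertex 0.283 2.933 0.71
endloop
endfacet
facet normal 0.650 0.760 0.006
outer loop
vertex -0.356 3.481 0.442
vertex 0.283 2.933 0.71
vertex 0.143 3.059 -0.153
endloop
endfacet
facet normal 0.144 0.860 -0.489
outer loop
vertex -0.356 3.481 0.442
vertex 0.143 3.059 -0.153
vertex -0.728 3.133 -0.279
endloop
endfacet
facet normal -0.490 0.857 -0.161
outer loop
vertex -0.356 3.481 0.442
vertex -0.728 3.133 -0.279
vertex -1.126 3.053 0.506
endloop
endfacet
facet normal -0.375 0.755 0.537
outer loop
vertex -0.356 3.481 0.442
vertex -1.126 3.053 0.506
vertex -0.501 2.929 1.117
endloop
endfacet
facet normal 0.980 0.145 -0.138
outer loop
vertex 0.143 3.059 -0.153
vertex 0.283 2.933 0.71
vertex 0.306 2.247 0.154
endloop
endfacet
facet normal 0.460 0.040 0.887
outer loop
vertex 0.283 2.933 0.71
vertex -0.501 2.929 1.117
vertex -0.092 2.167 0.939
endloop
endfacet
facet normal -0.678 0.137 0.722
outer loop
vertex -0.501 2.929 1.117
vertex -1.126 3.053 0.506
vertex -0.963 2.241 0.813
endloop
endfacet
facet normal -0.863 0.301 -0.407
outer loop
vertex -1.126 3.053 0.506
vertex -0.728 3.133 -0.279
vertex -1.103 2.367 -0.05
endloop
endfacet
facet normal 0.162 0.306 -0.938
outer loop
vertex -0.728 3.133 -0.279
vertex 0.143 3.059 -0.153
vertex -0.319 2.371 -0.457
endloop
endfacet
facet normal 0.490 -0.857 0.161
outer loop
vertex -0.464 1.819 0.218
vertex 0.306 2.247 0.154
vertex -0.092 2.167 0.939
endloop
endfacet
facet normal -0.144 -0.860 0.489
outer loop
vertex -0.464 1.819 0.218
vertex -0.092 2.167 0.939
vertex -0.963 2.241 0.813
endloop
endfacet
facet normal -0.650 -0.760 -0.006
outer loop
vertex -0.464 1.819 0.218
vertex -0.963 2.241 0.813
vertex -1.103 2.367 -0.05
endloop
endfacet
facet normal -0.328 -0.695 -0.639
outer loop
vertex -0.464 1.819 0.218
vertex -1.103 2.367 -0.05
vertex -0.319 2.371 -0.457
endloop
endfacet
facet normal 0.375 -0.755 -0.537
outer loop
vertex -0.464 1.819 0.218
vertex -0.319 2.371 -0.457
vertex 0.306 2.247 0.154
endloop
endfacet
facet normal 0.863 -0.301 0.407
outer loop
vertex -0.092 2.167 0.939
vertex 0.306 2.247 0.154
vertex 0.283 2.933 0.71
endloop
endfacet
facet normal -0.162 -0.306 0.938
outer loop
vertex -0.963 2.241 0.813
vertex -0.092 2.167 0.939
vertex -0.501 2.929 1.117
endloop
endfacet
facet normal -0.980 -0.145 0.138
outer loop
vertex -1.103 2.367 -0.05
vertex -0.963 2.241 0.813
vertex -1.126 3.053 0.506
endloop
endfacet
facet normal -0.460 -0.040 -0.887
outer loop
vertex -0.319 2.371 -0.457
vertex -1.103 2.367 -0.05
vertex -0.728 3.133 -0.279
endloop
endfacet
facet normal 0.678 -0.137 -0.722
outer loop
vertex 0.306 2.247 0.154
vertex -0.319 2.371 -0.457
vertex 0.143 3.059 -0.153
endloop
endfacet
facet normal -0.092 0.013 -0.996
outer loop
vertex 1.894 0.94 1.331
vertex 1.329 0.992 1.384
vertex 1.722 1.404 1.353
endloop
endfacet
facet normal 0.927 0.335 0.171
outer loop
vertex 1.894 0.94 1.331
vertex 1.722 1.404 1.353
vertex 1.511 0.968 3.356
endloop
endfacet
facet normal -0.092 0.013 -0.996
outer loop
vertex 1.722 1.404 1.353
vertex 1.329 0.992 1.384
vertex 1.254 1.557 1.398
endloop
endfacet
facet normal 0.322 0.917 0.234
outer loop
vertex 1.722 1.404 1.353
vertex 1.254 1.557 1.398
vertex 1.511 0.968 3.356
endloop
endfacet
facet normal -0.093 0.012 -0.996
outer loop
vertex 1.254 1.557 1.398
vertex 1.329 0.992 1.384
vertex 0.842 1.286 1.433
endloop
endfacet
facet normal -0.504 0.806 0.309
outer loop
vertex 1.254 1.557 1.398
vertex 0.842 1.286 1.433
vertex 1.511 0.968 3.356
endloop
endfacet
facet normal -0.093 0.012 -0.996
outer loop
vertex 0.842 1.286 1.433
vertex 1.329 0.992 1.384
vertex 0.797 0.793 1.431
endloop
endfacet
facet normal -0.937 0.084 0.340
outer loop
vertex 0.842 1.286 1.433
vertex 0.797 0.793 1.431
vertex 1.511 0.968 3.356
endloop
endfacet
facet normal -0.092 0.012 -0.996
outer loop
vertex 0.797 0.793 1.431
vertex 1.329 0.992 1.384
vertex 1.152 0.451 1.394
endloop
endfacet
facet normal -0.645 -0.702 0.303
outer loop
vertex 0.797 0.793 1.431
vertex 1.152 0.451 1.394
vertex 1.511 0.968 3.356
endloop
endfacet
facet normal -0.091 0.011 -0.996
outer loop
vertex 1.152 0.451 1.394
vertex 1.329 0.992 1.384
vertex 1.64 0.516 1.35
endloop
endfacet
facet normal 0.149 -0.963 0.226
outer loop
vertex 1.152 0.451 1.394
vertex 1.64 0.516 1.35
vertex 1.511 0.968 3.356
endloop
endfacet
facet normal -0.092 0.011 -0.996
outer loop
vertex 1.64 0.516 1.35
vertex 1.329 0.992 1.384
vertex 1.894 0.94 1.331
endloop
endfacet
facet normal 0.849 -0.501 0.168
outer loop
vertex 1.64 0.516 1.35
vertex 1.894 0.94 1.331
vertex 1.511 0.968 3.356
endloop
endfacet

endsolid


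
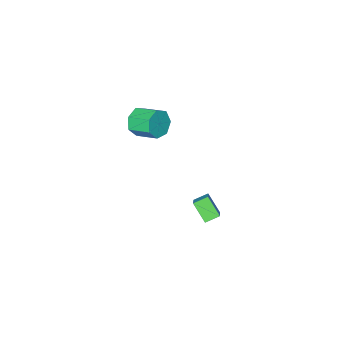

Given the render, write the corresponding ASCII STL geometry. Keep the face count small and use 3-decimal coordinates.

solid 
facet normal -0.485 -0.626 -0.610
outer loop
vertex 0.996 -1.576 -3.344
vertex 0.176 -1.29 -2.986
vertex 0.921 -0.543 -4.344
endloop
endfacet
facet normal 0.873 -0.305 -0.381
outer loop
vertex 1.644 0.39 -3.434
vertex 0.996 -1.576 -3.344
vertex 0.921 -0.543 -4.344
endloop
endfacet
facet normal -0.486 -0.626 -0.611
outer loop
vertex 0.921 -0.543 -4.344
vertex 0.176 -1.29 -2.986
vertex 0.101 -0.256 -3.986
endloop
endfacet
facet normal -0.052 0.718 -0.694
outer loop
vertex 0.101 -0.256 -3.986
vertex 1.644 0.39 -3.434
vertex 0.921 -0.543 -4.344
endloop
endfacet
facet normal 0.053 -0.718 0.694
outer loop
vertex 0.996 -1.576 -3.344
vertex 0.899 -0.357 -2.076
vertex 0.176 -1.29 -2.986
endloop
endfacet
facet normal 0.873 -0.305 -0.381
outer loop
vertex 1.719 -0.644 -2.434
vertex 0.996 -1.576 -3.344
vertex 1.644 0.39 -3.434
endloop
endfacet
facet normal 0.052 -0.718 0.694
outer loop
vertex 1.719 -0.644 -2.434
vertex 0.899 -0.357 -2.076
vertex 0.996 -1.576 -3.344
endloop
endfacet
facet normal -0.873 0.305 0.381
outer loop
vertex 0.176 -1.29 -2.986
vertex 0.899 -0.357 -2.076
vertex 0.101 -0.256 -3.986
endloop
endfacet
facet normal -0.052 0.718 -0.694
outer loop
vertex 0.824 0.676 -3.076
vertex 1.644 0.39 -3.434
vertex 0.101 -0.256 -3.986
endloop
endfacet
facet normal -0.873 0.305 0.381
outer loop
vertex 0.101 -0.256 -3.986
vertex 0.899 -0.357 -2.076
vertex 0.824 0.676 -3.076
endloop
endfacet
facet normal 0.485 0.626 0.611
outer loop
vertex 0.824 0.676 -3.076
vertex 1.719 -0.644 -2.434
vertex 1.644 0.39 -3.434
endloop
endfacet
facet normal 0.486 0.626 0.610
outer loop
vertex 0.899 -0.357 -2.076
vertex 1.719 -0.644 -2.434
vertex 0.824 0.676 -3.076
endloop
endfacet
facet normal 0.297 -0.886 -0.357
outer loop
vertex 3.701 -3.279 2.903
vertex 3.237 -3.718 3.607
vertex 2.917 -3.478 2.745
endloop
endfacet
facet normal 0.084 0.396 -0.914
outer loop
vertex 3.701 -3.279 2.903
vertex 2.917 -3.478 2.745
vertex 3.246 -1.924 3.449
endloop
endfacet
facet normal 0.084 0.396 -0.914
outer loop
vertex 3.246 -1.924 3.449
vertex 2.917 -3.478 2.745
vertex 2.462 -2.123 3.291
endloop
endfacet
facet normal -0.297 0.886 0.356
outer loop
vertex 3.246 -1.924 3.449
vertex 2.462 -2.123 3.291
vertex 2.783 -2.362 4.153
endloop
endfacet
facet normal 0.297 -0.886 -0.357
outer loop
vertex 2.917 -3.478 2.745
vertex 3.237 -3.718 3.607
vertex 2.374 -3.858 3.236
endloop
endfacet
facet normal -0.692 0.058 -0.720
outer loop
vertex 2.917 -3.478 2.745
vertex 2.374 -3.858 3.236
vertex 2.462 -2.123 3.291
endloop
endfacet
facet normal -0.692 0.058 -0.720
outer loop
vertex 2.462 -2.123 3.291
vertex 2.374 -3.858 3.236
vertex 1.919 -2.502 3.782
endloop
endfacet
facet normal -0.297 0.886 0.356
outer loop
vertex 2.462 -2.123 3.291
vertex 1.919 -2.502 3.782
vertex 2.783 -2.362 4.153
endloop
endfacet
facet normal 0.297 -0.886 -0.356
outer loop
vertex 2.374 -3.858 3.236
vertex 3.237 -3.718 3.607
vertex 2.481 -4.132 4.006
endloop
endfacet
facet normal -0.946 -0.324 0.016
outer loop
vertex 2.374 -3.858 3.236
vertex 2.481 -4.132 4.006
vertex 1.919 -2.502 3.782
endloop
endfacet
facet normal -0.946 -0.324 0.017
outer loop
vertex 1.919 -2.502 3.782
vertex 2.481 -4.132 4.006
vertex 2.027 -2.777 4.552
endloop
endfacet
facet normal -0.297 0.885 0.358
outer loop
vertex 1.919 -2.502 3.782
vertex 2.027 -2.777 4.552
vertex 2.783 -2.362 4.153
endloop
endfacet
facet normal 0.297 -0.886 -0.356
outer loop
vertex 2.481 -4.132 4.006
vertex 3.237 -3.718 3.607
vertex 3.158 -4.094 4.476
endloop
endfacet
facet normal -0.488 -0.462 0.740
outer loop
vertex 2.481 -4.132 4.006
vertex 3.158 -4.094 4.476
vertex 2.027 -2.777 4.552
endloop
endfacet
facet normal -0.488 -0.462 0.740
outer loop
vertex 2.027 -2.777 4.552
vertex 3.158 -4.094 4.476
vertex 2.704 -2.739 5.022
endloop
endfacet
facet normal -0.298 0.885 0.357
outer loop
vertex 2.027 -2.777 4.552
vertex 2.704 -2.739 5.022
vertex 2.783 -2.362 4.153
endloop
endfacet
facet normal 0.297 -0.886 -0.356
outer loop
vertex 3.158 -4.094 4.476
vertex 3.237 -3.718 3.607
vertex 3.894 -3.773 4.291
endloop
endfacet
facet normal 0.338 -0.252 0.907
outer loop
vertex 3.158 -4.094 4.476
vertex 3.894 -3.773 4.291
vertex 2.704 -2.739 5.022
endloop
endfacet
facet normal 0.338 -0.252 0.907
outer loop
vertex 2.704 -2.739 5.022
vertex 3.894 -3.773 4.291
vertex 3.44 -2.418 4.837
endloop
endfacet
facet normal -0.296 0.886 0.357
outer loop
vertex 2.704 -2.739 5.022
vertex 3.44 -2.418 4.837
vertex 2.783 -2.362 4.153
endloop
endfacet
facet normal 0.297 -0.886 -0.357
outer loop
vertex 3.894 -3.773 4.291
vertex 3.237 -3.718 3.607
vertex 4.136 -3.41 3.591
endloop
endfacet
facet normal 0.909 0.147 0.390
outer loop
vertex 3.894 -3.773 4.291
vertex 4.136 -3.41 3.591
vertex 3.44 -2.418 4.837
endloop
endfacet
facet normal 0.909 0.147 0.390
outer loop
vertex 3.44 -2.418 4.837
vertex 4.136 -3.41 3.591
vertex 3.682 -2.055 4.137
endloop
endfacet
facet normal -0.296 0.886 0.357
outer loop
vertex 3.44 -2.418 4.837
vertex 3.682 -2.055 4.137
vertex 2.783 -2.362 4.153
endloop
endfacet
facet normal 0.297 -0.886 -0.357
outer loop
vertex 4.136 -3.41 3.591
vertex 3.237 -3.718 3.607
vertex 3.701 -3.279 2.903
endloop
endfacet
facet normal 0.796 0.436 -0.420
outer loop
vertex 4.136 -3.41 3.591
vertex 3.701 -3.279 2.903
vertex 3.682 -2.055 4.137
endloop
endfacet
facet normal 0.795 0.437 -0.421
outer loop
vertex 3.682 -2.055 4.137
vertex 3.701 -3.279 2.903
vertex 3.246 -1.924 3.449
endloop
endfacet
facet normal -0.296 0.886 0.356
outer loop
vertex 3.682 -2.055 4.137
vertex 3.246 -1.924 3.449
vertex 2.783 -2.362 4.153
endloop
endfacet

endsolid


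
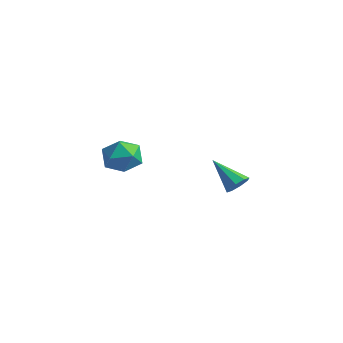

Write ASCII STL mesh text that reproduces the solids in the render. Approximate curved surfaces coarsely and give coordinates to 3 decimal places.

solid 
facet normal 0.774 0.148 -0.616
outer loop
vertex -0.775 1.387 -4.23
vertex -1.12 1.848 -4.553
vertex -0.709 1.849 -4.036
endloop
endfacet
facet normal 0.348 -0.405 0.846
outer loop
vertex -0.775 1.387 -4.23
vertex -0.709 1.849 -4.036
vertex -2.56 1.572 -3.407
endloop
endfacet
facet normal 0.774 0.148 -0.616
outer loop
vertex -0.709 1.849 -4.036
vertex -1.12 1.848 -4.553
vertex -0.884 2.31 -4.145
endloop
endfacet
facet normal 0.263 0.315 0.912
outer loop
vertex -0.709 1.849 -4.036
vertex -0.884 2.31 -4.145
vertex -2.56 1.572 -3.407
endloop
endfacet
facet normal 0.773 0.149 -0.616
outer loop
vertex -0.884 2.31 -4.145
vertex -1.12 1.848 -4.553
vertex -1.198 2.501 -4.493
endloop
endfacet
facet normal -0.117 0.822 0.557
outer loop
vertex -0.884 2.31 -4.145
vertex -1.198 2.501 -4.493
vertex -2.56 1.572 -3.407
endloop
endfacet
facet normal 0.774 0.149 -0.616
outer loop
vertex -1.198 2.501 -4.493
vertex -1.12 1.848 -4.553
vertex -1.465 2.309 -4.875
endloop
endfacet
facet normal -0.571 0.821 -0.014
outer loop
vertex -1.198 2.501 -4.493
vertex -1.465 2.309 -4.875
vertex -2.56 1.572 -3.407
endloop
endfacet
facet normal 0.773 0.148 -0.616
outer loop
vertex -1.465 2.309 -4.875
vertex -1.12 1.848 -4.553
vertex -1.531 1.847 -5.069
endloop
endfacet
facet normal -0.830 0.313 -0.462
outer loop
vertex -1.465 2.309 -4.875
vertex -1.531 1.847 -5.069
vertex -2.56 1.572 -3.407
endloop
endfacet
facet normal 0.773 0.148 -0.616
outer loop
vertex -1.531 1.847 -5.069
vertex -1.12 1.848 -4.553
vertex -1.356 1.386 -4.96
endloop
endfacet
facet normal -0.745 -0.408 -0.528
outer loop
vertex -1.531 1.847 -5.069
vertex -1.356 1.386 -4.96
vertex -2.56 1.572 -3.407
endloop
endfacet
facet normal 0.773 0.148 -0.616
outer loop
vertex -1.356 1.386 -4.96
vertex -1.12 1.848 -4.553
vertex -1.043 1.195 -4.613
endloop
endfacet
facet normal -0.365 -0.914 -0.174
outer loop
vertex -1.356 1.386 -4.96
vertex -1.043 1.195 -4.613
vertex -2.56 1.572 -3.407
endloop
endfacet
facet normal 0.774 0.148 -0.616
outer loop
vertex -1.043 1.195 -4.613
vertex -1.12 1.848 -4.553
vertex -0.775 1.387 -4.23
endloop
endfacet
facet normal 0.088 -0.914 0.396
outer loop
vertex -1.043 1.195 -4.613
vertex -0.775 1.387 -4.23
vertex -2.56 1.572 -3.407
endloop
endfacet
facet normal -0.963 -0.035 0.265
outer loop
vertex -2.981 -3.891 -1.621
vertex -2.763 -4.566 -0.918
vertex -2.738 -3.592 -0.7
endloop
endfacet
facet normal -0.793 0.610 0.011
outer loop
vertex -2.981 -3.891 -1.621
vertex -2.738 -3.592 -0.7
vertex -2.376 -3.107 -1.495
endloop
endfacet
facet normal -0.545 0.526 -0.653
outer loop
vertex -2.981 -3.891 -1.621
vertex -2.376 -3.107 -1.495
vertex -2.177 -3.782 -2.204
endloop
endfacet
facet normal -0.563 -0.171 -0.809
outer loop
vertex -2.981 -3.891 -1.621
vertex -2.177 -3.782 -2.204
vertex -2.416 -4.684 -1.847
endloop
endfacet
facet normal -0.822 -0.517 -0.241
outer loop
vertex -2.981 -3.891 -1.621
vertex -2.416 -4.684 -1.847
vertex -2.763 -4.566 -0.918
endloop
endfacet
facet normal -0.265 0.872 0.411
outer loop
vertex -2.376 -3.107 -1.495
vertex -2.738 -3.592 -0.7
vertex -1.784 -3.296 -0.713
endloop
endfacet
facet normal -0.541 -0.170 0.824
outer loop
vertex -2.738 -3.592 -0.7
vertex -2.763 -4.566 -0.918
vertex -2.023 -4.198 -0.356
endloop
endfacet
facet normal -0.310 -0.951 0.005
outer loop
vertex -2.763 -4.566 -0.918
vertex -2.416 -4.684 -1.847
vertex -1.824 -4.873 -1.065
endloop
endfacet
facet normal 0.109 -0.391 -0.914
outer loop
vertex -2.416 -4.684 -1.847
vertex -2.177 -3.782 -2.204
vertex -1.462 -4.388 -1.86
endloop
endfacet
facet normal 0.137 0.736 -0.663
outer loop
vertex -2.177 -3.782 -2.204
vertex -2.376 -3.107 -1.495
vertex -1.437 -3.414 -1.642
endloop
endfacet
facet normal 0.563 0.171 0.809
outer loop
vertex -1.219 -4.089 -0.939
vertex -1.784 -3.296 -0.713
vertex -2.023 -4.198 -0.356
endloop
endfacet
facet normal 0.545 -0.526 0.653
outer loop
vertex -1.219 -4.089 -0.939
vertex -2.023 -4.198 -0.356
vertex -1.824 -4.873 -1.065
endloop
endfacet
facet normal 0.793 -0.610 -0.011
outer loop
vertex -1.219 -4.089 -0.939
vertex -1.824 -4.873 -1.065
vertex -1.462 -4.388 -1.86
endloop
endfacet
facet normal 0.963 0.035 -0.265
outer loop
vertex -1.219 -4.089 -0.939
vertex -1.462 -4.388 -1.86
vertex -1.437 -3.414 -1.642
endloop
endfacet
facet normal 0.822 0.517 0.241
outer loop
vertex -1.219 -4.089 -0.939
vertex -1.437 -3.414 -1.642
vertex -1.784 -3.296 -0.713
endloop
endfacet
facet normal -0.109 0.391 0.914
outer loop
vertex -2.023 -4.198 -0.356
vertex -1.784 -3.296 -0.713
vertex -2.738 -3.592 -0.7
endloop
endfacet
facet normal -0.137 -0.736 0.663
outer loop
vertex -1.824 -4.873 -1.065
vertex -2.023 -4.198 -0.356
vertex -2.763 -4.566 -0.918
endloop
endfacet
facet normal 0.265 -0.872 -0.411
outer loop
vertex -1.462 -4.388 -1.86
vertex -1.824 -4.873 -1.065
vertex -2.416 -4.684 -1.847
endloop
endfacet
facet normal 0.541 0.170 -0.824
outer loop
vertex -1.437 -3.414 -1.642
vertex -1.462 -4.388 -1.86
vertex -2.177 -3.782 -2.204
endloop
endfacet
facet normal 0.310 0.951 -0.005
outer loop
vertex -1.784 -3.296 -0.713
vertex -1.437 -3.414 -1.642
vertex -2.376 -3.107 -1.495
endloop
endfacet

endsolid


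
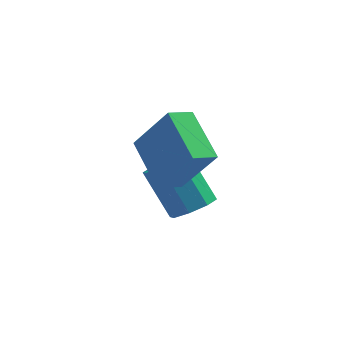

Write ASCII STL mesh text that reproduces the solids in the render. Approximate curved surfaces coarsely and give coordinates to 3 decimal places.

solid 
facet normal -0.530 0.188 -0.827
outer loop
vertex 2.236 -0.793 3.578
vertex 2.91 -0.248 3.27
vertex 3.047 -2.282 2.72
endloop
endfacet
facet normal -0.733 -0.592 0.335
outer loop
vertex 4.09 -2.652 4.35
vertex 2.236 -0.793 3.578
vertex 3.047 -2.282 2.72
endloop
endfacet
facet normal -0.530 0.188 -0.827
outer loop
vertex 3.047 -2.282 2.72
vertex 2.91 -0.248 3.27
vertex 3.721 -1.737 2.412
endloop
endfacet
facet normal 0.427 -0.783 -0.451
outer loop
vertex 3.721 -1.737 2.412
vertex 4.09 -2.652 4.35
vertex 3.047 -2.282 2.72
endloop
endfacet
facet normal -0.427 0.783 0.451
outer loop
vertex 2.236 -0.793 3.578
vertex 3.953 -0.618 4.9
vertex 2.91 -0.248 3.27
endloop
endfacet
facet normal -0.733 -0.592 0.335
outer loop
vertex 3.279 -1.163 5.208
vertex 2.236 -0.793 3.578
vertex 4.09 -2.652 4.35
endloop
endfacet
facet normal -0.427 0.783 0.451
outer loop
vertex 3.279 -1.163 5.208
vertex 3.953 -0.618 4.9
vertex 2.236 -0.793 3.578
endloop
endfacet
facet normal 0.733 0.592 -0.335
outer loop
vertex 2.91 -0.248 3.27
vertex 3.953 -0.618 4.9
vertex 3.721 -1.737 2.412
endloop
endfacet
facet normal 0.427 -0.783 -0.451
outer loop
vertex 4.764 -2.107 4.042
vertex 4.09 -2.652 4.35
vertex 3.721 -1.737 2.412
endloop
endfacet
facet normal 0.733 0.592 -0.335
outer loop
vertex 3.721 -1.737 2.412
vertex 3.953 -0.618 4.9
vertex 4.764 -2.107 4.042
endloop
endfacet
facet normal 0.530 -0.188 0.827
outer loop
vertex 4.764 -2.107 4.042
vertex 3.279 -1.163 5.208
vertex 4.09 -2.652 4.35
endloop
endfacet
facet normal 0.530 -0.188 0.827
outer loop
vertex 3.953 -0.618 4.9
vertex 3.279 -1.163 5.208
vertex 4.764 -2.107 4.042
endloop
endfacet
facet normal 0.475 -0.407 -0.780
outer loop
vertex 4.696 -0.764 1.157
vertex 4.005 -0.862 0.787
vertex 4.546 -0.287 0.817
endloop
endfacet
facet normal 0.844 0.461 0.275
outer loop
vertex 4.696 -0.764 1.157
vertex 4.546 -0.287 0.817
vertex 3.825 -0.02 2.584
endloop
endfacet
facet normal 0.844 0.460 0.275
outer loop
vertex 3.825 -0.02 2.584
vertex 4.546 -0.287 0.817
vertex 3.676 0.457 2.244
endloop
endfacet
facet normal -0.477 0.407 0.779
outer loop
vertex 3.825 -0.02 2.584
vertex 3.676 0.457 2.244
vertex 3.135 -0.118 2.213
endloop
endfacet
facet normal 0.476 -0.407 -0.779
outer loop
vertex 4.546 -0.287 0.817
vertex 4.005 -0.862 0.787
vertex 4.08 -0.147 0.459
endloop
endfacet
facet normal 0.422 0.884 -0.204
outer loop
vertex 4.546 -0.287 0.817
vertex 4.08 -0.147 0.459
vertex 3.676 0.457 2.244
endloop
endfacet
facet normal 0.421 0.884 -0.204
outer loop
vertex 3.676 0.457 2.244
vertex 4.08 -0.147 0.459
vertex 3.209 0.597 1.886
endloop
endfacet
facet normal -0.476 0.406 0.780
outer loop
vertex 3.676 0.457 2.244
vertex 3.209 0.597 1.886
vertex 3.135 -0.118 2.213
endloop
endfacet
facet normal 0.476 -0.407 -0.780
outer loop
vertex 4.08 -0.147 0.459
vertex 4.005 -0.862 0.787
vertex 3.569 -0.426 0.293
endloop
endfacet
facet normal -0.248 0.789 -0.563
outer loop
vertex 4.08 -0.147 0.459
vertex 3.569 -0.426 0.293
vertex 3.209 0.597 1.886
endloop
endfacet
facet normal -0.247 0.789 -0.563
outer loop
vertex 3.209 0.597 1.886
vertex 3.569 -0.426 0.293
vertex 2.699 0.319 1.72
endloop
endfacet
facet normal -0.475 0.406 0.780
outer loop
vertex 3.209 0.597 1.886
vertex 2.699 0.319 1.72
vertex 3.135 -0.118 2.213
endloop
endfacet
facet normal 0.477 -0.406 -0.779
outer loop
vertex 3.569 -0.426 0.293
vertex 4.005 -0.862 0.787
vertex 3.315 -0.96 0.416
endloop
endfacet
facet normal -0.772 0.231 -0.592
outer loop
vertex 3.569 -0.426 0.293
vertex 3.315 -0.96 0.416
vertex 2.699 0.319 1.72
endloop
endfacet
facet normal -0.772 0.232 -0.592
outer loop
vertex 2.699 0.319 1.72
vertex 3.315 -0.96 0.416
vertex 2.444 -0.216 1.843
endloop
endfacet
facet normal -0.475 0.406 0.780
outer loop
vertex 2.699 0.319 1.72
vertex 2.444 -0.216 1.843
vertex 3.135 -0.118 2.213
endloop
endfacet
facet normal 0.477 -0.407 -0.779
outer loop
vertex 3.315 -0.96 0.416
vertex 4.005 -0.862 0.787
vertex 3.464 -1.437 0.756
endloop
endfacet
facet normal -0.844 -0.460 -0.275
outer loop
vertex 3.315 -0.96 0.416
vertex 3.464 -1.437 0.756
vertex 2.444 -0.216 1.843
endloop
endfacet
facet normal -0.844 -0.461 -0.274
outer loop
vertex 2.444 -0.216 1.843
vertex 3.464 -1.437 0.756
vertex 2.594 -0.693 2.183
endloop
endfacet
facet normal -0.475 0.407 0.780
outer loop
vertex 2.444 -0.216 1.843
vertex 2.594 -0.693 2.183
vertex 3.135 -0.118 2.213
endloop
endfacet
facet normal 0.476 -0.406 -0.780
outer loop
vertex 3.464 -1.437 0.756
vertex 4.005 -0.862 0.787
vertex 3.931 -1.577 1.114
endloop
endfacet
facet normal -0.421 -0.884 0.204
outer loop
vertex 3.464 -1.437 0.756
vertex 3.931 -1.577 1.114
vertex 2.594 -0.693 2.183
endloop
endfacet
facet normal -0.422 -0.884 0.203
outer loop
vertex 2.594 -0.693 2.183
vertex 3.931 -1.577 1.114
vertex 3.06 -0.833 2.541
endloop
endfacet
facet normal -0.476 0.407 0.779
outer loop
vertex 2.594 -0.693 2.183
vertex 3.06 -0.833 2.541
vertex 3.135 -0.118 2.213
endloop
endfacet
facet normal 0.475 -0.406 -0.780
outer loop
vertex 3.931 -1.577 1.114
vertex 4.005 -0.862 0.787
vertex 4.441 -1.299 1.28
endloop
endfacet
facet normal 0.247 -0.789 0.562
outer loop
vertex 3.931 -1.577 1.114
vertex 4.441 -1.299 1.28
vertex 3.06 -0.833 2.541
endloop
endfacet
facet normal 0.248 -0.789 0.563
outer loop
vertex 3.06 -0.833 2.541
vertex 4.441 -1.299 1.28
vertex 3.571 -0.554 2.707
endloop
endfacet
facet normal -0.476 0.407 0.780
outer loop
vertex 3.06 -0.833 2.541
vertex 3.571 -0.554 2.707
vertex 3.135 -0.118 2.213
endloop
endfacet
facet normal 0.475 -0.406 -0.780
outer loop
vertex 4.441 -1.299 1.28
vertex 4.005 -0.862 0.787
vertex 4.696 -0.764 1.157
endloop
endfacet
facet normal 0.772 -0.232 0.592
outer loop
vertex 4.441 -1.299 1.28
vertex 4.696 -0.764 1.157
vertex 3.571 -0.554 2.707
endloop
endfacet
facet normal 0.772 -0.231 0.592
outer loop
vertex 3.571 -0.554 2.707
vertex 4.696 -0.764 1.157
vertex 3.825 -0.02 2.584
endloop
endfacet
facet normal -0.477 0.406 0.779
outer loop
vertex 3.571 -0.554 2.707
vertex 3.825 -0.02 2.584
vertex 3.135 -0.118 2.213
endloop
endfacet

endsolid


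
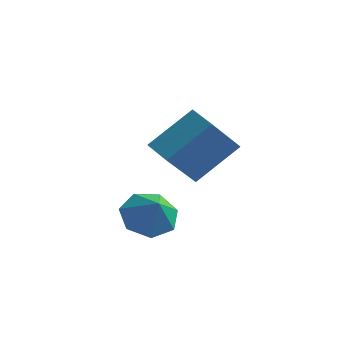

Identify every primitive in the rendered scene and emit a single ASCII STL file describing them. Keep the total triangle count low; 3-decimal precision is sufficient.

solid 
facet normal -0.549 0.387 -0.741
outer loop
vertex -2.484 -2.876 -3.802
vertex -3.012 -3.617 -3.798
vertex -3.111 -2.848 -3.323
endloop
endfacet
facet normal 0.537 0.508 0.673
outer loop
vertex -2.484 -2.876 -3.802
vertex -3.111 -2.848 -3.323
vertex -2.408 -4.043 -2.982
endloop
endfacet
facet normal -0.550 0.387 -0.741
outer loop
vertex -3.111 -2.848 -3.323
vertex -3.012 -3.617 -3.798
vertex -3.663 -3.399 -3.201
endloop
endfacet
facet normal -0.039 0.253 0.967
outer loop
vertex -3.111 -2.848 -3.323
vertex -3.663 -3.399 -3.201
vertex -2.408 -4.043 -2.982
endloop
endfacet
facet normal -0.550 0.386 -0.741
outer loop
vertex -3.663 -3.399 -3.201
vertex -3.012 -3.617 -3.798
vertex -3.725 -4.115 -3.528
endloop
endfacet
facet normal -0.339 -0.366 0.866
outer loop
vertex -3.663 -3.399 -3.201
vertex -3.725 -4.115 -3.528
vertex -2.408 -4.043 -2.982
endloop
endfacet
facet normal -0.550 0.386 -0.740
outer loop
vertex -3.725 -4.115 -3.528
vertex -3.012 -3.617 -3.798
vertex -3.25 -4.456 -4.059
endloop
endfacet
facet normal -0.137 -0.885 0.446
outer loop
vertex -3.725 -4.115 -3.528
vertex -3.25 -4.456 -4.059
vertex -2.408 -4.043 -2.982
endloop
endfacet
facet normal -0.549 0.386 -0.741
outer loop
vertex -3.25 -4.456 -4.059
vertex -3.012 -3.617 -3.798
vertex -2.596 -4.166 -4.392
endloop
endfacet
facet normal 0.415 -0.909 0.024
outer loop
vertex -3.25 -4.456 -4.059
vertex -2.596 -4.166 -4.392
vertex -2.408 -4.043 -2.982
endloop
endfacet
facet normal -0.549 0.386 -0.741
outer loop
vertex -2.596 -4.166 -4.392
vertex -3.012 -3.617 -3.798
vertex -2.255 -3.463 -4.278
endloop
endfacet
facet normal 0.902 -0.424 -0.083
outer loop
vertex -2.596 -4.166 -4.392
vertex -2.255 -3.463 -4.278
vertex -2.408 -4.043 -2.982
endloop
endfacet
facet normal -0.549 0.387 -0.741
outer loop
vertex -2.255 -3.463 -4.278
vertex -3.012 -3.617 -3.798
vertex -2.484 -2.876 -3.802
endloop
endfacet
facet normal 0.957 0.207 0.205
outer loop
vertex -2.255 -3.463 -4.278
vertex -2.484 -2.876 -3.802
vertex -2.408 -4.043 -2.982
endloop
endfacet
facet normal -0.876 0.437 0.203
outer loop
vertex -4.134 -1.875 -1.905
vertex -3.266 -0.709 -0.666
vertex -3.84 -0.66 -3.255
endloop
endfacet
facet normal -0.454 -0.611 -0.649
outer loop
vertex -2.894 -1.131 -3.474
vertex -4.134 -1.875 -1.905
vertex -3.84 -0.66 -3.255
endloop
endfacet
facet normal -0.877 0.436 0.203
outer loop
vertex -3.84 -0.66 -3.255
vertex -3.266 -0.709 -0.666
vertex -2.973 0.507 -2.016
endloop
endfacet
facet normal 0.159 0.661 -0.734
outer loop
vertex -2.973 0.507 -2.016
vertex -2.894 -1.131 -3.474
vertex -3.84 -0.66 -3.255
endloop
endfacet
facet normal -0.159 -0.661 0.733
outer loop
vertex -4.134 -1.875 -1.905
vertex -2.32 -1.18 -0.885
vertex -3.266 -0.709 -0.666
endloop
endfacet
facet normal -0.454 -0.611 -0.649
outer loop
vertex -3.187 -2.347 -2.124
vertex -4.134 -1.875 -1.905
vertex -2.894 -1.131 -3.474
endloop
endfacet
facet normal -0.160 -0.660 0.734
outer loop
vertex -3.187 -2.347 -2.124
vertex -2.32 -1.18 -0.885
vertex -4.134 -1.875 -1.905
endloop
endfacet
facet normal 0.454 0.611 0.649
outer loop
vertex -3.266 -0.709 -0.666
vertex -2.32 -1.18 -0.885
vertex -2.973 0.507 -2.016
endloop
endfacet
facet normal 0.160 0.661 -0.734
outer loop
vertex -2.026 0.035 -2.235
vertex -2.894 -1.131 -3.474
vertex -2.973 0.507 -2.016
endloop
endfacet
facet normal 0.454 0.611 0.649
outer loop
vertex -2.973 0.507 -2.016
vertex -2.32 -1.18 -0.885
vertex -2.026 0.035 -2.235
endloop
endfacet
facet normal 0.876 -0.437 -0.203
outer loop
vertex -2.026 0.035 -2.235
vertex -3.187 -2.347 -2.124
vertex -2.894 -1.131 -3.474
endloop
endfacet
facet normal 0.877 -0.437 -0.202
outer loop
vertex -2.32 -1.18 -0.885
vertex -3.187 -2.347 -2.124
vertex -2.026 0.035 -2.235
endloop
endfacet

endsolid


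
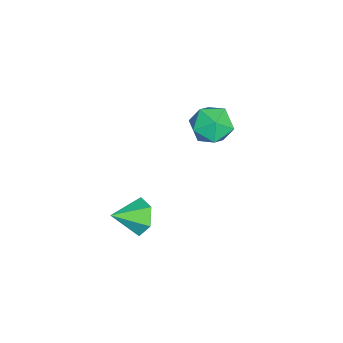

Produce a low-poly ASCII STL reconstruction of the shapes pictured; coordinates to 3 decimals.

solid 
facet normal 0.028 0.104 0.994
outer loop
vertex -2.508 2.382 0.185
vertex -2.247 1.531 0.267
vertex -1.637 2.179 0.182
endloop
endfacet
facet normal 0.171 0.724 0.669
outer loop
vertex -2.508 2.382 0.185
vertex -1.637 2.179 0.182
vertex -1.957 2.785 -0.392
endloop
endfacet
facet normal -0.385 0.888 0.253
outer loop
vertex -2.508 2.382 0.185
vertex -1.957 2.785 -0.392
vertex -2.764 2.512 -0.661
endloop
endfacet
facet normal -0.871 0.371 0.321
outer loop
vertex -2.508 2.382 0.185
vertex -2.764 2.512 -0.661
vertex -2.944 1.737 -0.253
endloop
endfacet
facet normal -0.615 -0.114 0.780
outer loop
vertex -2.508 2.382 0.185
vertex -2.944 1.737 -0.253
vertex -2.247 1.531 0.267
endloop
endfacet
facet normal 0.740 0.625 0.248
outer loop
vertex -1.957 2.785 -0.392
vertex -1.637 2.179 0.182
vertex -1.356 2.183 -0.667
endloop
endfacet
facet normal 0.508 -0.377 0.775
outer loop
vertex -1.637 2.179 0.182
vertex -2.247 1.531 0.267
vertex -1.536 1.408 -0.259
endloop
endfacet
facet normal -0.535 -0.729 0.428
outer loop
vertex -2.247 1.531 0.267
vertex -2.944 1.737 -0.253
vertex -2.343 1.135 -0.528
endloop
endfacet
facet normal -0.948 0.055 -0.314
outer loop
vertex -2.944 1.737 -0.253
vertex -2.764 2.512 -0.661
vertex -2.663 1.741 -1.102
endloop
endfacet
facet normal -0.160 0.891 -0.425
outer loop
vertex -2.764 2.512 -0.661
vertex -1.957 2.785 -0.392
vertex -2.053 2.389 -1.187
endloop
endfacet
facet normal 0.871 -0.371 -0.321
outer loop
vertex -1.792 1.538 -1.105
vertex -1.356 2.183 -0.667
vertex -1.536 1.408 -0.259
endloop
endfacet
facet normal 0.385 -0.888 -0.253
outer loop
vertex -1.792 1.538 -1.105
vertex -1.536 1.408 -0.259
vertex -2.343 1.135 -0.528
endloop
endfacet
facet normal -0.171 -0.724 -0.669
outer loop
vertex -1.792 1.538 -1.105
vertex -2.343 1.135 -0.528
vertex -2.663 1.741 -1.102
endloop
endfacet
facet normal -0.028 -0.104 -0.994
outer loop
vertex -1.792 1.538 -1.105
vertex -2.663 1.741 -1.102
vertex -2.053 2.389 -1.187
endloop
endfacet
facet normal 0.615 0.114 -0.780
outer loop
vertex -1.792 1.538 -1.105
vertex -2.053 2.389 -1.187
vertex -1.356 2.183 -0.667
endloop
endfacet
facet normal 0.948 -0.055 0.314
outer loop
vertex -1.536 1.408 -0.259
vertex -1.356 2.183 -0.667
vertex -1.637 2.179 0.182
endloop
endfacet
facet normal 0.160 -0.891 0.425
outer loop
vertex -2.343 1.135 -0.528
vertex -1.536 1.408 -0.259
vertex -2.247 1.531 0.267
endloop
endfacet
facet normal -0.740 -0.625 -0.248
outer loop
vertex -2.663 1.741 -1.102
vertex -2.343 1.135 -0.528
vertex -2.944 1.737 -0.253
endloop
endfacet
facet normal -0.508 0.377 -0.775
outer loop
vertex -2.053 2.389 -1.187
vertex -2.663 1.741 -1.102
vertex -2.764 2.512 -0.661
endloop
endfacet
facet normal 0.535 0.729 -0.428
outer loop
vertex -1.356 2.183 -0.667
vertex -2.053 2.389 -1.187
vertex -1.957 2.785 -0.392
endloop
endfacet
facet normal -0.474 0.760 -0.445
outer loop
vertex 2.766 0.248 -2.052
vertex 2.203 0.185 -1.56
vertex 2.784 0.635 -1.41
endloop
endfacet
facet normal 1.000 -0.024 -0.014
outer loop
vertex 2.766 0.248 -2.052
vertex 2.784 0.635 -1.41
vertex 2.757 -0.705 -1.04
endloop
endfacet
facet normal -0.474 0.760 -0.445
outer loop
vertex 2.784 0.635 -1.41
vertex 2.203 0.185 -1.56
vertex 2.221 0.572 -0.918
endloop
endfacet
facet normal 0.633 0.194 0.749
outer loop
vertex 2.784 0.635 -1.41
vertex 2.221 0.572 -0.918
vertex 2.757 -0.705 -1.04
endloop
endfacet
facet normal -0.474 0.760 -0.445
outer loop
vertex 2.221 0.572 -0.918
vertex 2.203 0.185 -1.56
vertex 1.64 0.122 -1.068
endloop
endfacet
facet normal -0.136 -0.151 0.979
outer loop
vertex 2.221 0.572 -0.918
vertex 1.64 0.122 -1.068
vertex 2.757 -0.705 -1.04
endloop
endfacet
facet normal -0.473 0.760 -0.444
outer loop
vertex 1.64 0.122 -1.068
vertex 2.203 0.185 -1.56
vertex 1.622 -0.265 -1.711
endloop
endfacet
facet normal -0.540 -0.714 0.445
outer loop
vertex 1.64 0.122 -1.068
vertex 1.622 -0.265 -1.711
vertex 2.757 -0.705 -1.04
endloop
endfacet
facet normal -0.473 0.760 -0.445
outer loop
vertex 1.622 -0.265 -1.711
vertex 2.203 0.185 -1.56
vertex 2.185 -0.202 -2.202
endloop
endfacet
facet normal -0.173 -0.932 -0.318
outer loop
vertex 1.622 -0.265 -1.711
vertex 2.185 -0.202 -2.202
vertex 2.757 -0.705 -1.04
endloop
endfacet
facet normal -0.474 0.760 -0.445
outer loop
vertex 2.185 -0.202 -2.202
vertex 2.203 0.185 -1.56
vertex 2.766 0.248 -2.052
endloop
endfacet
facet normal 0.596 -0.587 -0.548
outer loop
vertex 2.185 -0.202 -2.202
vertex 2.766 0.248 -2.052
vertex 2.757 -0.705 -1.04
endloop
endfacet

endsolid


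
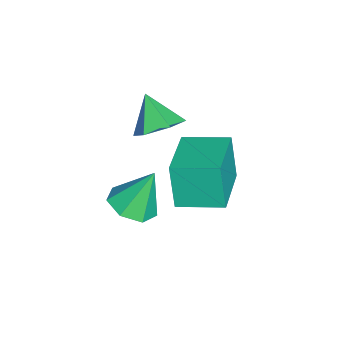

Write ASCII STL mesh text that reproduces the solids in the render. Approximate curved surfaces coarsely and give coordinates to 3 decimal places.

solid 
facet normal 0.144 -0.407 -0.902
outer loop
vertex 2.145 -0.37 0.278
vertex 1.485 -0.778 0.357
vertex 1.584 -0.067 0.052
endloop
endfacet
facet normal 0.425 0.894 0.144
outer loop
vertex 2.145 -0.37 0.278
vertex 1.584 -0.067 0.052
vertex 1.275 -0.182 1.683
endloop
endfacet
facet normal 0.143 -0.407 -0.902
outer loop
vertex 1.584 -0.067 0.052
vertex 1.485 -0.778 0.357
vertex 0.948 -0.299 0.056
endloop
endfacet
facet normal -0.343 0.939 0.001
outer loop
vertex 1.584 -0.067 0.052
vertex 0.948 -0.299 0.056
vertex 1.275 -0.182 1.683
endloop
endfacet
facet normal 0.144 -0.406 -0.902
outer loop
vertex 0.948 -0.299 0.056
vertex 1.485 -0.778 0.357
vertex 0.717 -0.892 0.286
endloop
endfacet
facet normal -0.900 0.409 0.151
outer loop
vertex 0.948 -0.299 0.056
vertex 0.717 -0.892 0.286
vertex 1.275 -0.182 1.683
endloop
endfacet
facet normal 0.144 -0.405 -0.903
outer loop
vertex 0.717 -0.892 0.286
vertex 1.485 -0.778 0.357
vertex 1.065 -1.4 0.569
endloop
endfacet
facet normal -0.825 -0.297 0.481
outer loop
vertex 0.717 -0.892 0.286
vertex 1.065 -1.4 0.569
vertex 1.275 -0.182 1.683
endloop
endfacet
facet normal 0.144 -0.405 -0.903
outer loop
vertex 1.065 -1.4 0.569
vertex 1.485 -0.778 0.357
vertex 1.729 -1.439 0.692
endloop
endfacet
facet normal -0.175 -0.648 0.741
outer loop
vertex 1.065 -1.4 0.569
vertex 1.729 -1.439 0.692
vertex 1.275 -0.182 1.683
endloop
endfacet
facet normal 0.143 -0.405 -0.903
outer loop
vertex 1.729 -1.439 0.692
vertex 1.485 -0.778 0.357
vertex 2.21 -0.981 0.563
endloop
endfacet
facet normal 0.559 -0.379 0.737
outer loop
vertex 1.729 -1.439 0.692
vertex 2.21 -0.981 0.563
vertex 1.275 -0.182 1.683
endloop
endfacet
facet normal 0.143 -0.406 -0.903
outer loop
vertex 2.21 -0.981 0.563
vertex 1.485 -0.778 0.357
vertex 2.145 -0.37 0.278
endloop
endfacet
facet normal 0.827 0.308 0.471
outer loop
vertex 2.21 -0.981 0.563
vertex 2.145 -0.37 0.278
vertex 1.275 -0.182 1.683
endloop
endfacet
facet normal -0.977 0.032 -0.213
outer loop
vertex -1.2 0.171 0.899
vertex -1.199 1.596 1.109
vertex -0.877 0.385 -0.55
endloop
endfacet
facet normal -0.001 -0.989 -0.146
outer loop
vertex 0.959 0.324 -0.149
vertex -1.2 0.171 0.899
vertex -0.877 0.385 -0.55
endloop
endfacet
facet normal -0.976 0.033 -0.213
outer loop
vertex -0.877 0.385 -0.55
vertex -1.199 1.596 1.109
vertex -0.875 1.809 -0.34
endloop
endfacet
facet normal 0.216 0.142 -0.966
outer loop
vertex -0.875 1.809 -0.34
vertex 0.959 0.324 -0.149
vertex -0.877 0.385 -0.55
endloop
endfacet
facet normal -0.216 -0.142 0.966
outer loop
vertex -1.2 0.171 0.899
vertex 0.637 1.535 1.51
vertex -1.199 1.596 1.109
endloop
endfacet
facet normal -0.001 -0.989 -0.146
outer loop
vertex 0.635 0.111 1.3
vertex -1.2 0.171 0.899
vertex 0.959 0.324 -0.149
endloop
endfacet
facet normal -0.216 -0.142 0.966
outer loop
vertex 0.635 0.111 1.3
vertex 0.637 1.535 1.51
vertex -1.2 0.171 0.899
endloop
endfacet
facet normal 0.001 0.989 0.146
outer loop
vertex -1.199 1.596 1.109
vertex 0.637 1.535 1.51
vertex -0.875 1.809 -0.34
endloop
endfacet
facet normal 0.216 0.142 -0.966
outer loop
vertex 0.96 1.749 0.061
vertex 0.959 0.324 -0.149
vertex -0.875 1.809 -0.34
endloop
endfacet
facet normal 0.000 0.989 0.146
outer loop
vertex -0.875 1.809 -0.34
vertex 0.637 1.535 1.51
vertex 0.96 1.749 0.061
endloop
endfacet
facet normal 0.976 -0.032 0.214
outer loop
vertex 0.96 1.749 0.061
vertex 0.635 0.111 1.3
vertex 0.959 0.324 -0.149
endloop
endfacet
facet normal 0.977 -0.033 0.213
outer loop
vertex 0.637 1.535 1.51
vertex 0.635 0.111 1.3
vertex 0.96 1.749 0.061
endloop
endfacet
facet normal 0.528 0.424 -0.736
outer loop
vertex -1.136 -0.905 0.892
vertex -1.81 -0.555 0.61
vertex -1.354 -0.171 1.158
endloop
endfacet
facet normal 0.444 -0.186 0.876
outer loop
vertex -1.136 -0.905 0.892
vertex -1.354 -0.171 1.158
vertex -2.47 -1.085 1.53
endloop
endfacet
facet normal 0.528 0.423 -0.736
outer loop
vertex -1.354 -0.171 1.158
vertex -1.81 -0.555 0.61
vertex -2.028 0.178 0.875
endloop
endfacet
facet normal -0.111 0.488 0.866
outer loop
vertex -1.354 -0.171 1.158
vertex -2.028 0.178 0.875
vertex -2.47 -1.085 1.53
endloop
endfacet
facet normal 0.528 0.423 -0.736
outer loop
vertex -2.028 0.178 0.875
vertex -1.81 -0.555 0.61
vertex -2.484 -0.206 0.327
endloop
endfacet
facet normal -0.813 0.466 0.350
outer loop
vertex -2.028 0.178 0.875
vertex -2.484 -0.206 0.327
vertex -2.47 -1.085 1.53
endloop
endfacet
facet normal 0.528 0.423 -0.736
outer loop
vertex -2.484 -0.206 0.327
vertex -1.81 -0.555 0.61
vertex -2.266 -0.94 0.062
endloop
endfacet
facet normal -0.961 -0.229 -0.156
outer loop
vertex -2.484 -0.206 0.327
vertex -2.266 -0.94 0.062
vertex -2.47 -1.085 1.53
endloop
endfacet
facet normal 0.527 0.424 -0.736
outer loop
vertex -2.266 -0.94 0.062
vertex -1.81 -0.555 0.61
vertex -1.592 -1.289 0.344
endloop
endfacet
facet normal -0.406 -0.902 -0.146
outer loop
vertex -2.266 -0.94 0.062
vertex -1.592 -1.289 0.344
vertex -2.47 -1.085 1.53
endloop
endfacet
facet normal 0.528 0.424 -0.736
outer loop
vertex -1.592 -1.289 0.344
vertex -1.81 -0.555 0.61
vertex -1.136 -0.905 0.892
endloop
endfacet
facet normal 0.296 -0.880 0.371
outer loop
vertex -1.592 -1.289 0.344
vertex -1.136 -0.905 0.892
vertex -2.47 -1.085 1.53
endloop
endfacet

endsolid
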